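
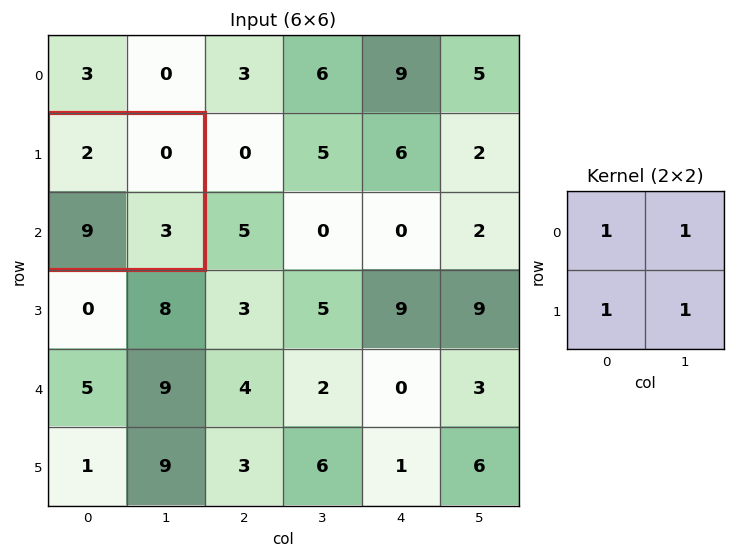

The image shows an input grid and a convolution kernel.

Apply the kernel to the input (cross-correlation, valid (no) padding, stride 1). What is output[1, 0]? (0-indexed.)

14

The receptive field on the input at this output position is [2 0 / 9 3]. Elementwise product with the kernel and sum: 2·1 + 0·1 + 9·1 + 3·1.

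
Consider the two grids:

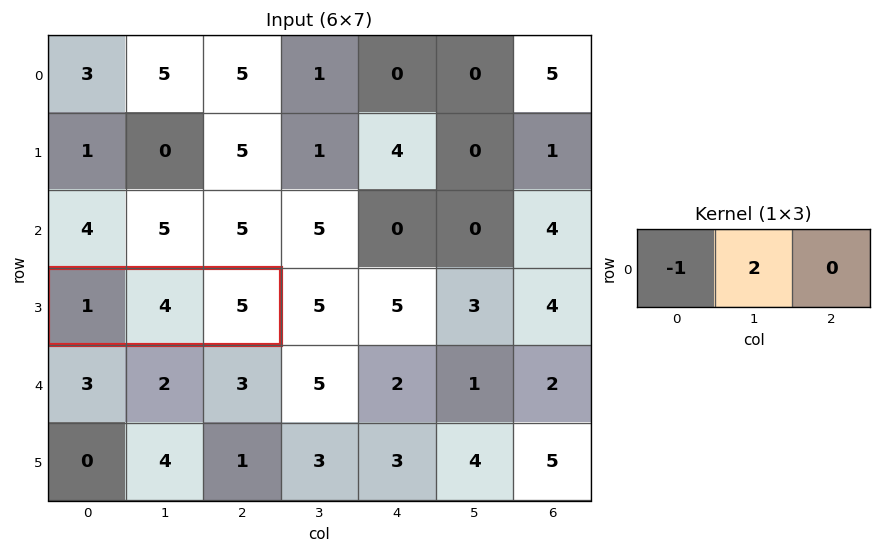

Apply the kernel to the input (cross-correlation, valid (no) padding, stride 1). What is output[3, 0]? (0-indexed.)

7

The receptive field on the input at this output position is [1 4 5]. Elementwise product with the kernel and sum: 1·-1 + 4·2.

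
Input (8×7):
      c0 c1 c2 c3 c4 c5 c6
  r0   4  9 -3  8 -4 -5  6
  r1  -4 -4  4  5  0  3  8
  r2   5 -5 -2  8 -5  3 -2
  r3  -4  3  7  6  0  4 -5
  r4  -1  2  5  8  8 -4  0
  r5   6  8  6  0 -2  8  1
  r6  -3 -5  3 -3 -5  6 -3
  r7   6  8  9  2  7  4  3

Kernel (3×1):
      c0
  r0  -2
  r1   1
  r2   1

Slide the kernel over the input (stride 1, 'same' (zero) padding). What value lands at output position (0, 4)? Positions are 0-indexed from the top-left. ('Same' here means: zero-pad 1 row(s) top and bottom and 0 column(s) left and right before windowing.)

-4

The receptive field on the zero-padded input at this output position is [0 / -4 / 0]. Elementwise product with the kernel and sum: 0·-2 + -4·1 + 0·1.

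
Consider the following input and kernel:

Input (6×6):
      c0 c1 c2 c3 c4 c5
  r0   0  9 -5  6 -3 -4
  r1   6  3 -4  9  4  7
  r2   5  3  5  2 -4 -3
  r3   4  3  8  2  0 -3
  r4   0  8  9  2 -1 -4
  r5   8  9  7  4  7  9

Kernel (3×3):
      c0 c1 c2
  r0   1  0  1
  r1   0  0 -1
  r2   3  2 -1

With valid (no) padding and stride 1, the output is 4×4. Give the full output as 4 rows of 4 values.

15 23 11 -4
7 33 32 28
9 43 33 10
38 40 31 20

Output[0,0]: The receptive field on the input at this output position is [0 9 -5 / 6 3 -4 / 5 3 5]. Elementwise product with the kernel and sum: 0·1 + -5·1 + -4·-1 + 5·3 + 3·2 + 5·-1.
Output[0,1]: The receptive field on the input at this output position is [9 -5 6 / 3 -4 9 / 3 5 2]. Elementwise product with the kernel and sum: 9·1 + 6·1 + 9·-1 + 3·3 + 5·2 + 2·-1.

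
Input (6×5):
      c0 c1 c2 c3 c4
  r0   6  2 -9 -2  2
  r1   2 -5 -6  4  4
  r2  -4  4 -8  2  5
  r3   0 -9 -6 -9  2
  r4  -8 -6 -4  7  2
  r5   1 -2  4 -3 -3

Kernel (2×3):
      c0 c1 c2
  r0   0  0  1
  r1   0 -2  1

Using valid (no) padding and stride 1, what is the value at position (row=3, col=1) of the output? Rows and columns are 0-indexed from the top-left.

6

The receptive field on the input at this output position is [-9 -6 -9 / -6 -4 7]. Elementwise product with the kernel and sum: -9·1 + -4·-2 + 7·1.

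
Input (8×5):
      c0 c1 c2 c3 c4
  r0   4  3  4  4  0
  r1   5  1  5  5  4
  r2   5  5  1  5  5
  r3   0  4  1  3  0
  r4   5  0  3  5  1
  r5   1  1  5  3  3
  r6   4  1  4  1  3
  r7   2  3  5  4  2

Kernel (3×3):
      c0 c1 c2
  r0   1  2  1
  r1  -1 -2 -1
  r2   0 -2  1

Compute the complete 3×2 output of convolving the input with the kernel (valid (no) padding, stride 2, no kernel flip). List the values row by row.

Output[0,0]: The receptive field on the input at this output position is [4 3 4 / 5 1 5 / 5 5 1]. Elementwise product with the kernel and sum: 4·1 + 3·2 + 4·1 + 5·-1 + 1·-2 + 5·-1 + 5·-2 + 1·1.
Output[0,1]: The receptive field on the input at this output position is [4 4 0 / 5 5 4 / 1 5 5]. Elementwise product with the kernel and sum: 4·1 + 4·2 + 0·1 + 5·-1 + 5·-2 + 4·-1 + 5·-2 + 5·1.

-7 -12
10 0
2 1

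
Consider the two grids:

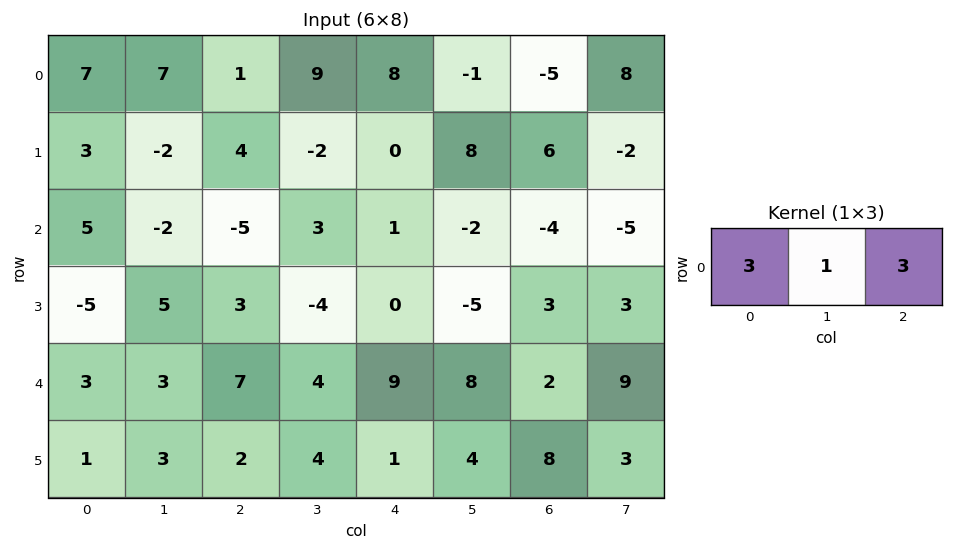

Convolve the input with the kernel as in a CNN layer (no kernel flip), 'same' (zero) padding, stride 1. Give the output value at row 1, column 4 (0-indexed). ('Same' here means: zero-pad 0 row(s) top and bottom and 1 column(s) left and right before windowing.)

The receptive field on the zero-padded input at this output position is [-2 0 8]. Elementwise product with the kernel and sum: -2·3 + 0·1 + 8·3.

18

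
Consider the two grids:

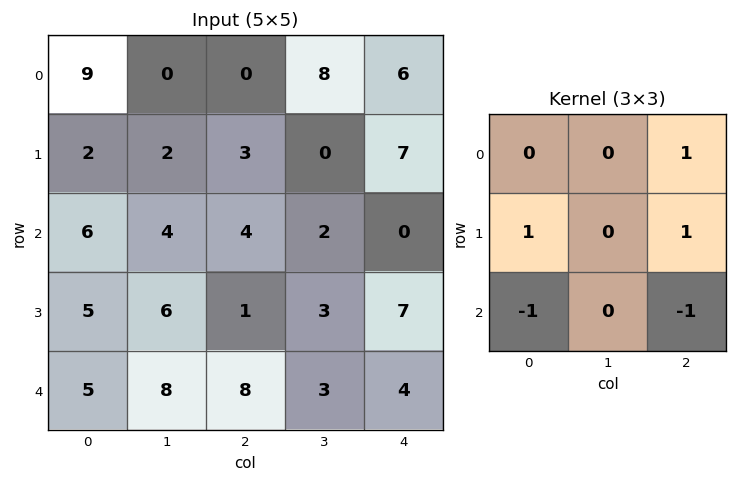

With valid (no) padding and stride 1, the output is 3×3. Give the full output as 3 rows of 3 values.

Output[0,0]: The receptive field on the input at this output position is [9 0 0 / 2 2 3 / 6 4 4]. Elementwise product with the kernel and sum: 0·1 + 2·1 + 3·1 + 6·-1 + 4·-1.
Output[0,1]: The receptive field on the input at this output position is [0 0 8 / 2 3 0 / 4 4 2]. Elementwise product with the kernel and sum: 8·1 + 2·1 + 0·1 + 4·-1 + 2·-1.

-5 4 12
7 -3 3
-3 0 -4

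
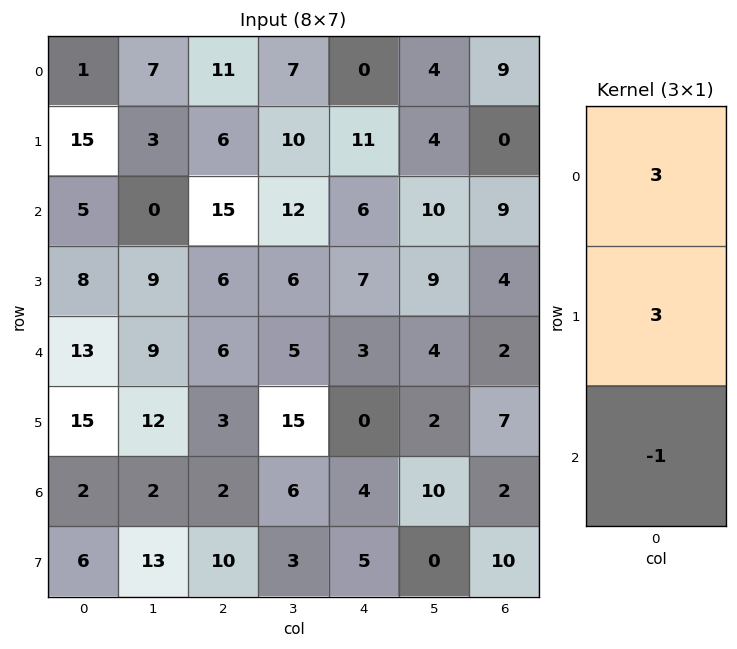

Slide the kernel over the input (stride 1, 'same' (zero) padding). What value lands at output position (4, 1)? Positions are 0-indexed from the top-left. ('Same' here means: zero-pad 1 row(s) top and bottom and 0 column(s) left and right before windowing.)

42

The receptive field on the zero-padded input at this output position is [9 / 9 / 12]. Elementwise product with the kernel and sum: 9·3 + 9·3 + 12·-1.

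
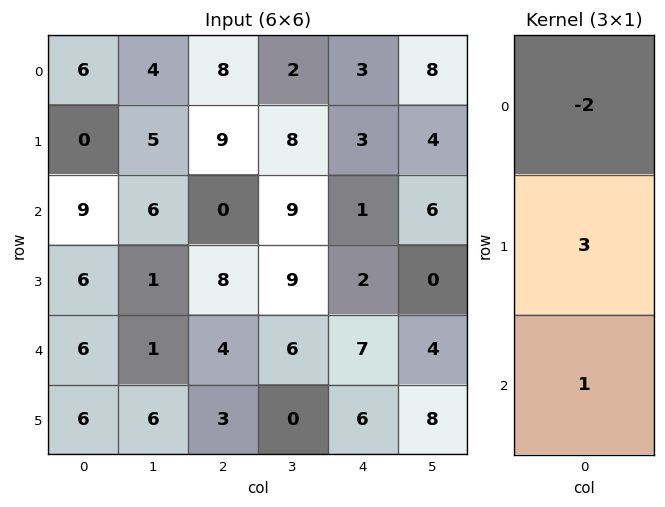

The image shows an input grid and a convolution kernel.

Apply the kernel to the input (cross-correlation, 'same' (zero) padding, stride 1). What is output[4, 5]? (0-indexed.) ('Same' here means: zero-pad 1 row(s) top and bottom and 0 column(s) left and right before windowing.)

The receptive field on the zero-padded input at this output position is [0 / 4 / 8]. Elementwise product with the kernel and sum: 0·-2 + 4·3 + 8·1.

20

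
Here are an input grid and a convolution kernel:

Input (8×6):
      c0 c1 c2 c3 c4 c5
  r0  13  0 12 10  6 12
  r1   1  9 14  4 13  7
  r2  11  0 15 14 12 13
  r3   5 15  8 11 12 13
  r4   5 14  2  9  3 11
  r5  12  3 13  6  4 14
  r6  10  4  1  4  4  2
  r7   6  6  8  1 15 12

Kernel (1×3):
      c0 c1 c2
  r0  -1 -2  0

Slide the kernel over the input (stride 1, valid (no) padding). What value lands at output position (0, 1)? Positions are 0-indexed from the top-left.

-24

The receptive field on the input at this output position is [0 12 10]. Elementwise product with the kernel and sum: 0·-1 + 12·-2.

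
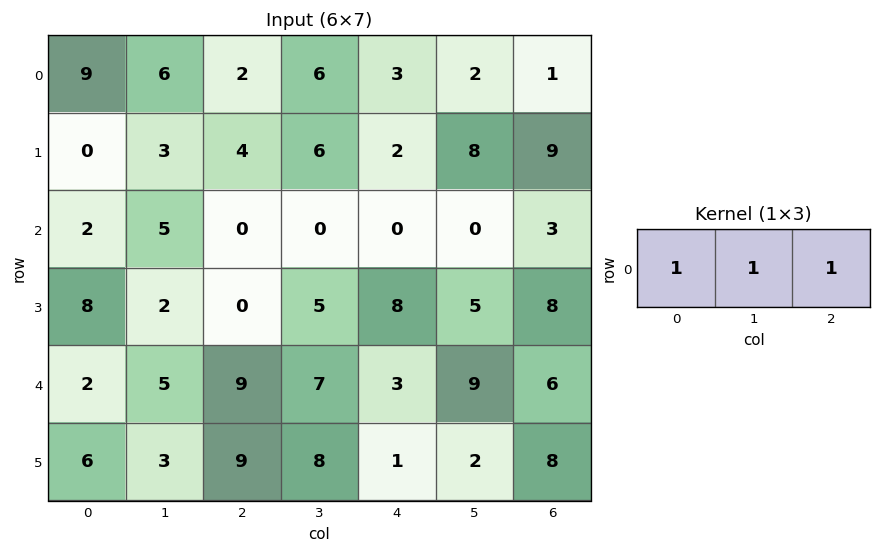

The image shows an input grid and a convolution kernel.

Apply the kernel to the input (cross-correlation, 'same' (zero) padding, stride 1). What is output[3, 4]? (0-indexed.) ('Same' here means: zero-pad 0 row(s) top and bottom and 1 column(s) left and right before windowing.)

18

The receptive field on the zero-padded input at this output position is [5 8 5]. Elementwise product with the kernel and sum: 5·1 + 8·1 + 5·1.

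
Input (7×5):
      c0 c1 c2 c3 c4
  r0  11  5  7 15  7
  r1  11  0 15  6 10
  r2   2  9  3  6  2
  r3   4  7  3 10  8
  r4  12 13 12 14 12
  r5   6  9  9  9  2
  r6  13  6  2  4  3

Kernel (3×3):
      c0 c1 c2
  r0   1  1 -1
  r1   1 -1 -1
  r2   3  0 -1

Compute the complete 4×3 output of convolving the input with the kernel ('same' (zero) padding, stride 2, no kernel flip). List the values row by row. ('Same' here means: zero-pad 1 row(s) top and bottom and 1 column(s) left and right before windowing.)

Output[0,0]: The receptive field on the zero-padded input at this output position is [0 0 0 / 0 11 5 / 0 11 0]. Elementwise product with the kernel and sum: 0·1 + 0·1 + 0·-1 + 0·1 + 11·-1 + 5·-1 + 0·3 + 0·-1.
Output[0,1]: The receptive field on the zero-padded input at this output position is [0 0 0 / 5 7 15 / 0 15 6]. Elementwise product with the kernel and sum: 0·1 + 0·1 + 0·-1 + 5·1 + 7·-1 + 15·-1 + 0·3 + 6·-1.

-16 -23 26
-7 20 50
-37 5 47
-22 9 12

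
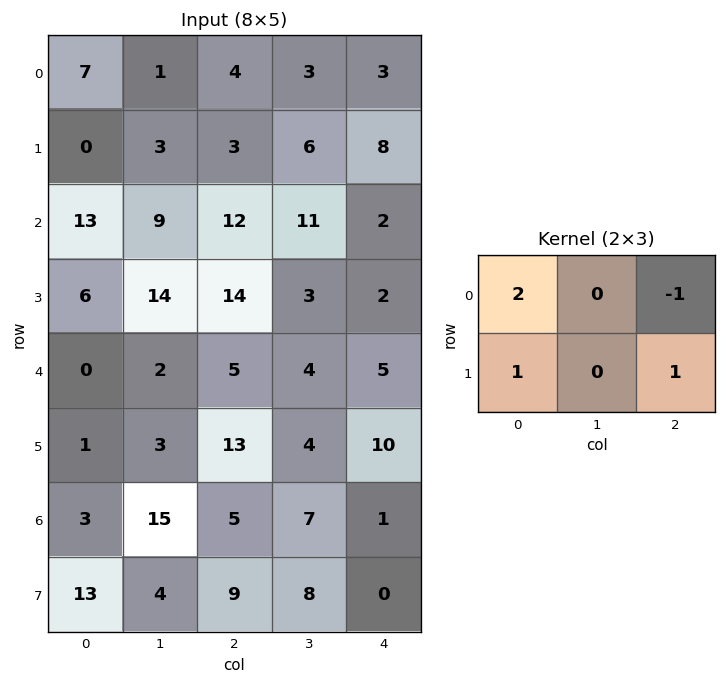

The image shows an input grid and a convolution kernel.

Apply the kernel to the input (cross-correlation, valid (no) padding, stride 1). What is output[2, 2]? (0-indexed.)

38

The receptive field on the input at this output position is [12 11 2 / 14 3 2]. Elementwise product with the kernel and sum: 12·2 + 2·-1 + 14·1 + 2·1.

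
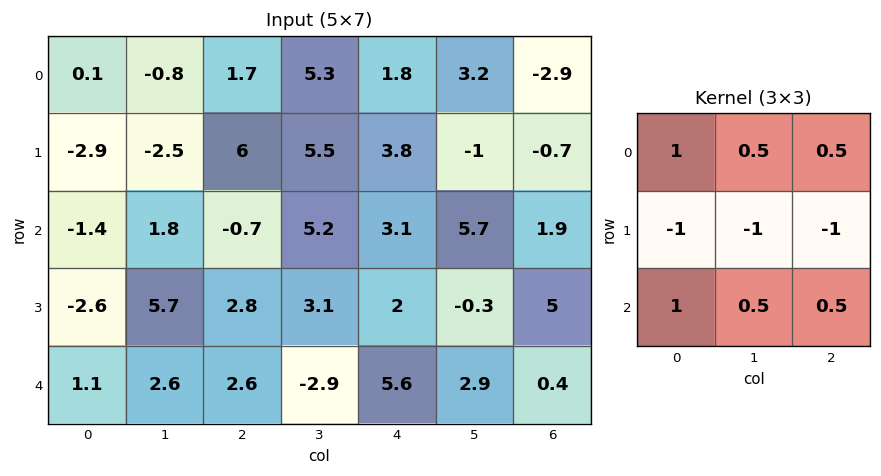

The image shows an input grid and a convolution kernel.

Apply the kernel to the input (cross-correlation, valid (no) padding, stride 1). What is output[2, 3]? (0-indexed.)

6.15

The receptive field on the input at this output position is [5.2 3.1 5.7 / 3.1 2 -0.3 / -2.9 5.6 2.9]. Elementwise product with the kernel and sum: 5.2·1 + 3.1·0.5 + 5.7·0.5 + 3.1·-1 + 2·-1 + -0.3·-1 + -2.9·1 + 5.6·0.5 + 2.9·0.5.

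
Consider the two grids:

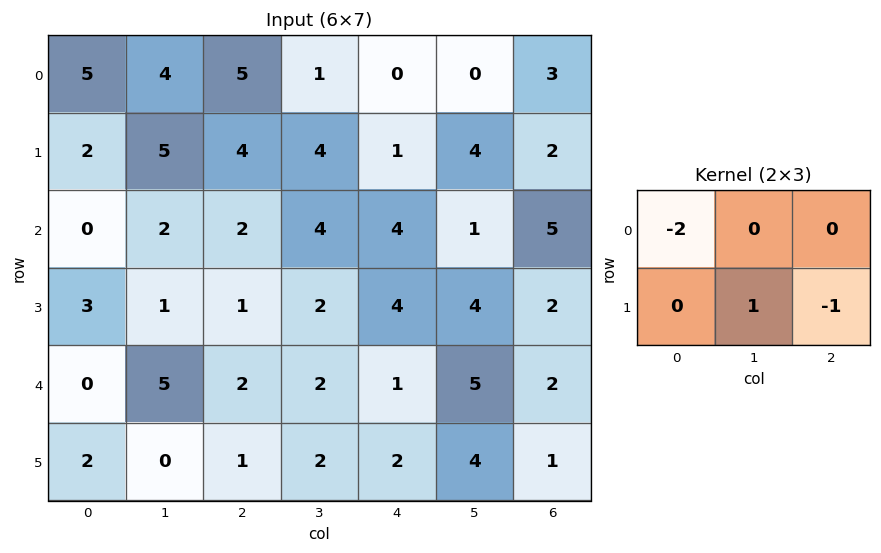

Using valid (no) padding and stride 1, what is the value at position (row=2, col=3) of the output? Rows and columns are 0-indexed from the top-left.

The receptive field on the input at this output position is [4 4 1 / 2 4 4]. Elementwise product with the kernel and sum: 4·-2 + 4·1 + 4·-1.

-8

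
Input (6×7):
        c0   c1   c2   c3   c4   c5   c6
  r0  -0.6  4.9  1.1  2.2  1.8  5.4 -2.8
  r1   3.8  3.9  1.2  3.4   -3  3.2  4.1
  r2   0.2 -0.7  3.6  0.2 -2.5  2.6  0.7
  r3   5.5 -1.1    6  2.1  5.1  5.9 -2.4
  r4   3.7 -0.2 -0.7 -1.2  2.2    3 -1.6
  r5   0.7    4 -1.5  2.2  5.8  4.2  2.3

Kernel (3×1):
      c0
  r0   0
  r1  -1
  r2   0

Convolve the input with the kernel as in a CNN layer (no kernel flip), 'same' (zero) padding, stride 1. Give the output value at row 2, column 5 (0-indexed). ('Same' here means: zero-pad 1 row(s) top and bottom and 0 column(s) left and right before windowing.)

The receptive field on the zero-padded input at this output position is [3.2 / 2.6 / 5.9]. Elementwise product with the kernel and sum: 2.6·-1.

-2.6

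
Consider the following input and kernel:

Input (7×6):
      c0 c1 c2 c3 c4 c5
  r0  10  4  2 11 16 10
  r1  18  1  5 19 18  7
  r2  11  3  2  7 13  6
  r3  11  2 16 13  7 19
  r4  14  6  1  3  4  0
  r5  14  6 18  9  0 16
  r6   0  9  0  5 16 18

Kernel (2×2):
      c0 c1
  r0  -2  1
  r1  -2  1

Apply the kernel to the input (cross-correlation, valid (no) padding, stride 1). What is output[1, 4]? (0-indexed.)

The receptive field on the input at this output position is [18 7 / 13 6]. Elementwise product with the kernel and sum: 18·-2 + 7·1 + 13·-2 + 6·1.

-49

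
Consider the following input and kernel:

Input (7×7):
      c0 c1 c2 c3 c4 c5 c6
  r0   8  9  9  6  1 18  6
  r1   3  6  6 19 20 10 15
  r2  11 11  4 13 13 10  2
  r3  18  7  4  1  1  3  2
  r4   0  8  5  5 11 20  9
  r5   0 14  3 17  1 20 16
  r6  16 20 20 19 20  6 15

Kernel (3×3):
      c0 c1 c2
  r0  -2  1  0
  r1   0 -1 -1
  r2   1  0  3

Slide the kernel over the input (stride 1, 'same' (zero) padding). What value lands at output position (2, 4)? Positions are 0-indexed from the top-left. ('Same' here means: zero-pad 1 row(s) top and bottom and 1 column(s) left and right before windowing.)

-31

The receptive field on the zero-padded input at this output position is [19 20 10 / 13 13 10 / 1 1 3]. Elementwise product with the kernel and sum: 19·-2 + 20·1 + 13·-1 + 10·-1 + 1·1 + 3·3.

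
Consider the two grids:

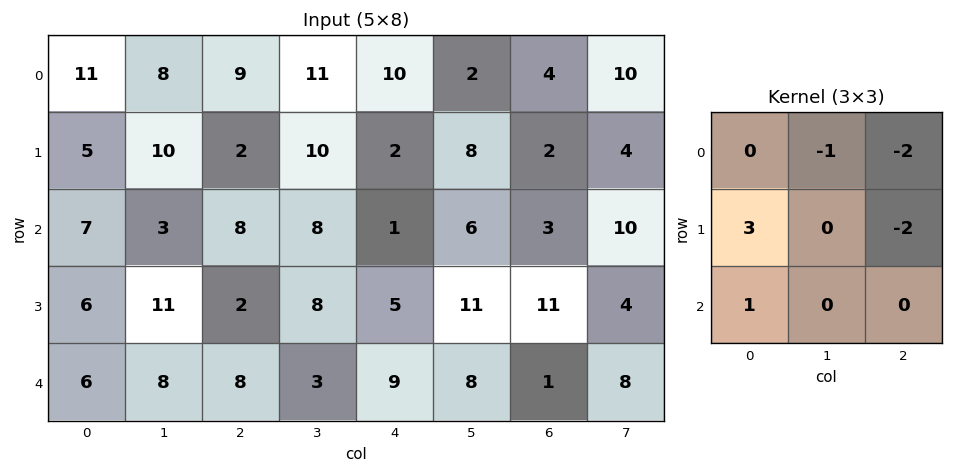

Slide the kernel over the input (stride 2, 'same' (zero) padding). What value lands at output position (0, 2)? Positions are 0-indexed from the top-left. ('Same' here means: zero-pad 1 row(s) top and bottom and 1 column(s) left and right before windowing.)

The receptive field on the zero-padded input at this output position is [0 0 0 / 11 10 2 / 10 2 8]. Elementwise product with the kernel and sum: 0·-1 + 0·-2 + 11·3 + 2·-2 + 10·1.

39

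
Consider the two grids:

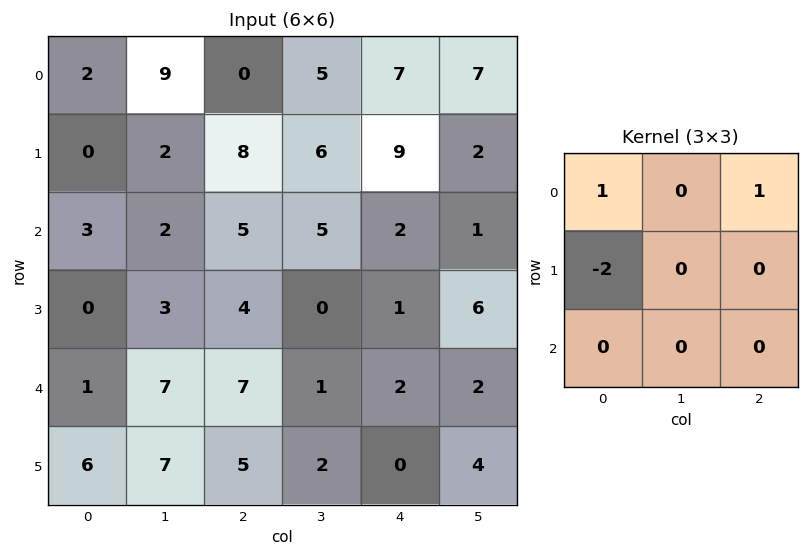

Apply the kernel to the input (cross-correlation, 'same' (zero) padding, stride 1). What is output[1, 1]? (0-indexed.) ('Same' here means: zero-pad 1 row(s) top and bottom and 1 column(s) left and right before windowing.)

The receptive field on the zero-padded input at this output position is [2 9 0 / 0 2 8 / 3 2 5]. Elementwise product with the kernel and sum: 2·1 + 0·1 + 0·-2.

2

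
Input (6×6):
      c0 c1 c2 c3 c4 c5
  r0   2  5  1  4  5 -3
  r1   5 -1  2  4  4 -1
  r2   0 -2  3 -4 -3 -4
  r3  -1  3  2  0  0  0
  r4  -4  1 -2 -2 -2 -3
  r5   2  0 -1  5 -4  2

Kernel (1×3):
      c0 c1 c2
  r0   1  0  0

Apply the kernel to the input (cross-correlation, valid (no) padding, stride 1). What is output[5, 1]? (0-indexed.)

0

The receptive field on the input at this output position is [0 -1 5]. Elementwise product with the kernel and sum: 0·1.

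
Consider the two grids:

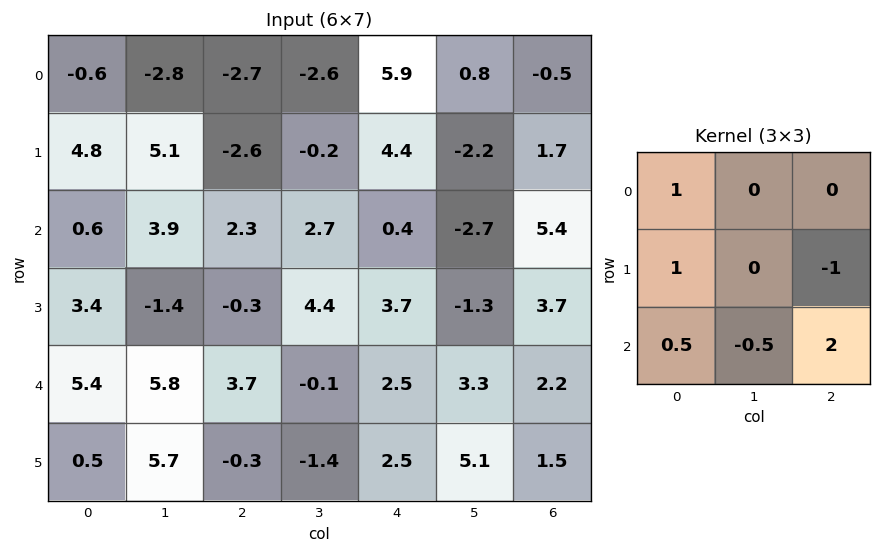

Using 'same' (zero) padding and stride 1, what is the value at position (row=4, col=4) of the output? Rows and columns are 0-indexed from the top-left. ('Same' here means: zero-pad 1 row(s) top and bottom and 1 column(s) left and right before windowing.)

9.25

The receptive field on the zero-padded input at this output position is [4.4 3.7 -1.3 / -0.1 2.5 3.3 / -1.4 2.5 5.1]. Elementwise product with the kernel and sum: 4.4·1 + -0.1·1 + 3.3·-1 + -1.4·0.5 + 2.5·-0.5 + 5.1·2.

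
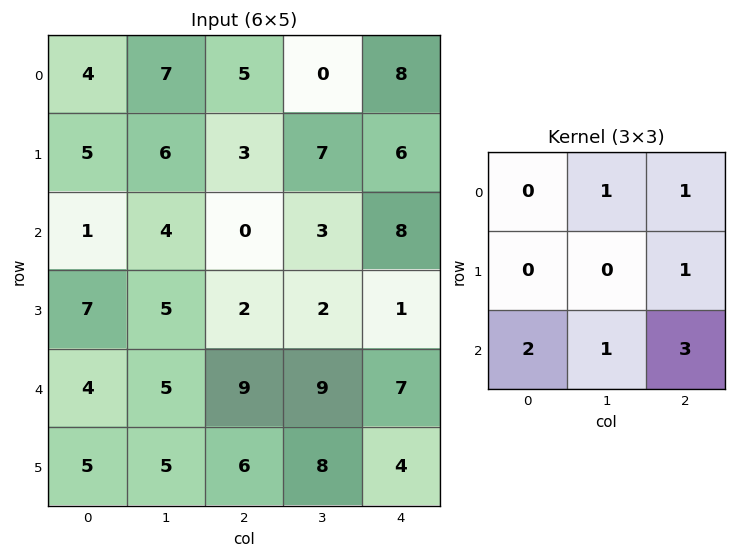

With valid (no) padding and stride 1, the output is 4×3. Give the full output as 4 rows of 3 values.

Output[0,0]: The receptive field on the input at this output position is [4 7 5 / 5 6 3 / 1 4 0]. Elementwise product with the kernel and sum: 7·1 + 5·1 + 3·1 + 1·2 + 4·1 + 0·3.

21 29 41
34 31 30
46 51 60
49 53 42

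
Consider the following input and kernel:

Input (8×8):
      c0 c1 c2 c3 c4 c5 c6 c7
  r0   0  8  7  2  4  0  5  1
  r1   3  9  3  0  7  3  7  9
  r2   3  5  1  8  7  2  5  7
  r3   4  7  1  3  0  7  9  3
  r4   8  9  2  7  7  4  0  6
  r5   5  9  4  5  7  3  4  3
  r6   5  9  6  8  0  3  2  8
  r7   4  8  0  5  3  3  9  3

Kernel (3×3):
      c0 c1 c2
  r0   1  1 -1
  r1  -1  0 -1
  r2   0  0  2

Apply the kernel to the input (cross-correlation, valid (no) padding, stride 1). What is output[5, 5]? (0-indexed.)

-1

The receptive field on the input at this output position is [3 4 3 / 3 2 8 / 3 9 3]. Elementwise product with the kernel and sum: 3·1 + 4·1 + 3·-1 + 3·-1 + 8·-1 + 3·2.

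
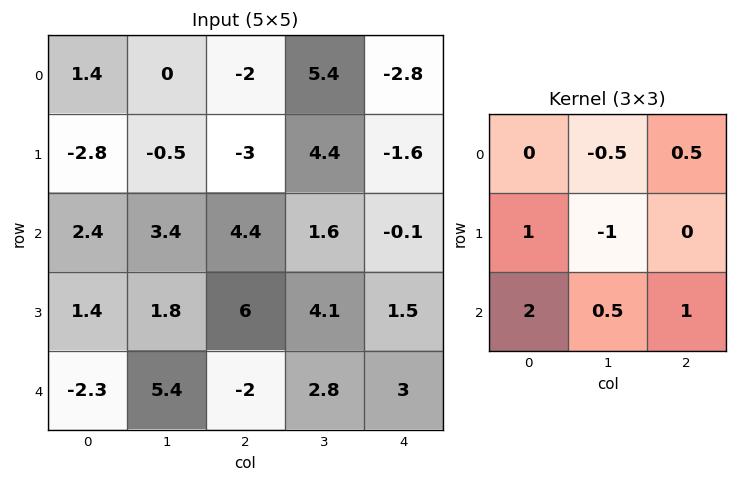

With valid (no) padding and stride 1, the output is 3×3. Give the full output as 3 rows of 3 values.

Output[0,0]: The receptive field on the input at this output position is [1.4 0 -2 / -2.8 -0.5 -3 / 2.4 3.4 4.4]. Elementwise product with the kernel and sum: 0·-0.5 + -2·0.5 + -2.8·1 + -0.5·-1 + 2.4·2 + 3.4·0.5 + 4.4·1.

7.6 16.8 -2
7.45 13.4 15.35
-3.8 7 1.45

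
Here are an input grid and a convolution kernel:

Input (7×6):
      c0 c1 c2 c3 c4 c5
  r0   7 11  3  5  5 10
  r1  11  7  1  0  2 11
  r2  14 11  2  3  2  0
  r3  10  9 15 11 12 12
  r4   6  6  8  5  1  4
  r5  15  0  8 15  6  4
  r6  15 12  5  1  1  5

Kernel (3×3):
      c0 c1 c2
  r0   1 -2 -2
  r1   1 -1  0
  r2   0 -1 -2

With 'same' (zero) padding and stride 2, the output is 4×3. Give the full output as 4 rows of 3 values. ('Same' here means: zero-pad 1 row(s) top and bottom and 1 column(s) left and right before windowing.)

-32 7 -24
-78 -23 -61
-59 -83 -47
-45 -39 -5

Output[0,0]: The receptive field on the zero-padded input at this output position is [0 0 0 / 0 7 11 / 0 11 7]. Elementwise product with the kernel and sum: 0·1 + 0·-2 + 0·-2 + 0·1 + 7·-1 + 11·-1 + 7·-2.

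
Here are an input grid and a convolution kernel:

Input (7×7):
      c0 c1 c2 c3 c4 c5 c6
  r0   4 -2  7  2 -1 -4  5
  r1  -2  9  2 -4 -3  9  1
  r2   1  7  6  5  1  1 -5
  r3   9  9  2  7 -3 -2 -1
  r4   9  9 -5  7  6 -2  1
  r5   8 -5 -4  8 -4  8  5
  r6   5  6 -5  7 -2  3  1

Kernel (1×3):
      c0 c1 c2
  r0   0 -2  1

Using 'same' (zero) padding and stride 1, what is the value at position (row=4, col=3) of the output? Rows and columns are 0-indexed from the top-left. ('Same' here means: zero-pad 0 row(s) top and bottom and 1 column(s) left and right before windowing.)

The receptive field on the zero-padded input at this output position is [-5 7 6]. Elementwise product with the kernel and sum: 7·-2 + 6·1.

-8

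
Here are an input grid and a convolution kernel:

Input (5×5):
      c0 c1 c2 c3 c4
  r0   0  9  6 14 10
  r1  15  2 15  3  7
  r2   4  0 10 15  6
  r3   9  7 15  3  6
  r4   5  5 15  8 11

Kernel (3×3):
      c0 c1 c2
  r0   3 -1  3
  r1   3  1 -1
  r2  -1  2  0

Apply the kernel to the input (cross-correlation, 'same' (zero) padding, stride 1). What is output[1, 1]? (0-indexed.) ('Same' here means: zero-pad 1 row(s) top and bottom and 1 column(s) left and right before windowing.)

The receptive field on the zero-padded input at this output position is [0 9 6 / 15 2 15 / 4 0 10]. Elementwise product with the kernel and sum: 0·3 + 9·-1 + 6·3 + 15·3 + 2·1 + 15·-1 + 4·-1 + 0·2.

37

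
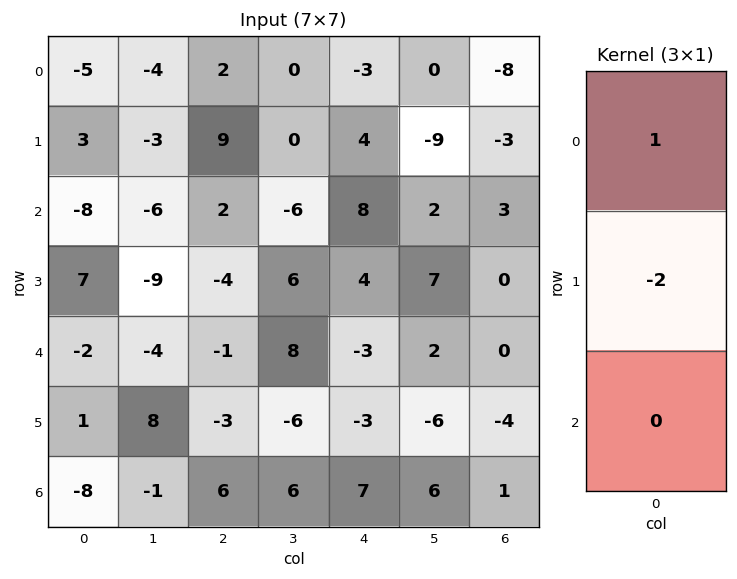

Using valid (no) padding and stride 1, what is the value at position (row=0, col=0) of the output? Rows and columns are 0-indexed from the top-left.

-11

The receptive field on the input at this output position is [-5 / 3 / -8]. Elementwise product with the kernel and sum: -5·1 + 3·-2.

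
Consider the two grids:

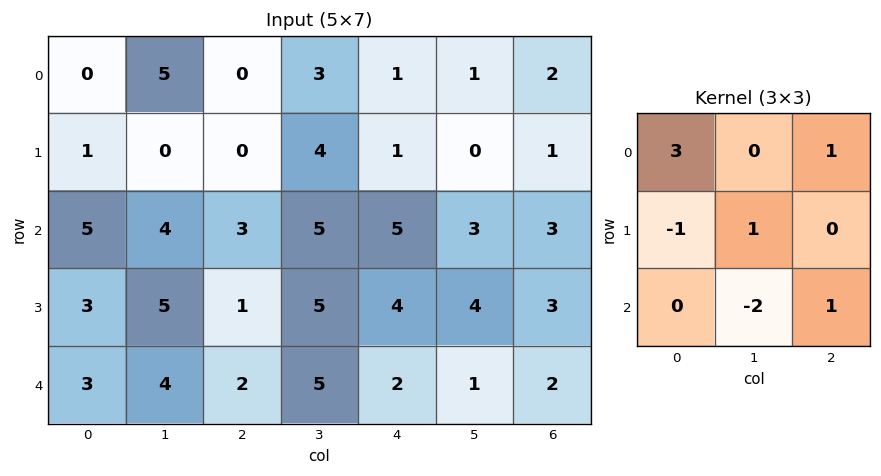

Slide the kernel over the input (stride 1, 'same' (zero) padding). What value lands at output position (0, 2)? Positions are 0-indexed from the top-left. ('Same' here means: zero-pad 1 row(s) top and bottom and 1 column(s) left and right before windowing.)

-1

The receptive field on the zero-padded input at this output position is [0 0 0 / 5 0 3 / 0 0 4]. Elementwise product with the kernel and sum: 0·3 + 0·1 + 5·-1 + 0·1 + 0·-2 + 4·1.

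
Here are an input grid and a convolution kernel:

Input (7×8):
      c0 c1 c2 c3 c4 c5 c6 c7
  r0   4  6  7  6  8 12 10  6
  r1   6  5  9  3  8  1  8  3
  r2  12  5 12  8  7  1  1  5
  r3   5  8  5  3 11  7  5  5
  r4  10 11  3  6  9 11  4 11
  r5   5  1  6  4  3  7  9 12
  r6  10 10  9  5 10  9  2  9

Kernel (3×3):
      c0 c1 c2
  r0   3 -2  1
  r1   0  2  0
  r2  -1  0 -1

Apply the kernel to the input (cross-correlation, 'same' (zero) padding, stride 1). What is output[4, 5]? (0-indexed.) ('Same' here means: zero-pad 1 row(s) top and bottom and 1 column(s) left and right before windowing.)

The receptive field on the zero-padded input at this output position is [11 7 5 / 9 11 4 / 3 7 9]. Elementwise product with the kernel and sum: 11·3 + 7·-2 + 5·1 + 11·2 + 3·-1 + 9·-1.

34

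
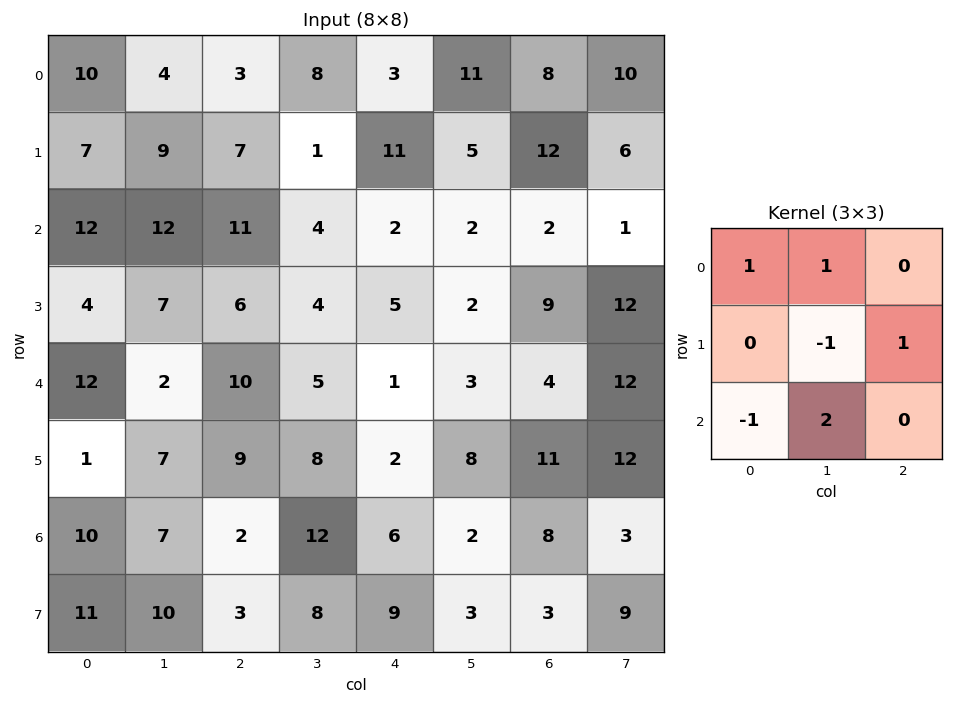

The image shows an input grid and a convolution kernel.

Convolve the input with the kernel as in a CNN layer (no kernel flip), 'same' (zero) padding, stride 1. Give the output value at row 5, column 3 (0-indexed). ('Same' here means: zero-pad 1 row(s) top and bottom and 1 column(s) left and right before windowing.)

31

The receptive field on the zero-padded input at this output position is [10 5 1 / 9 8 2 / 2 12 6]. Elementwise product with the kernel and sum: 10·1 + 5·1 + 8·-1 + 2·1 + 2·-1 + 12·2.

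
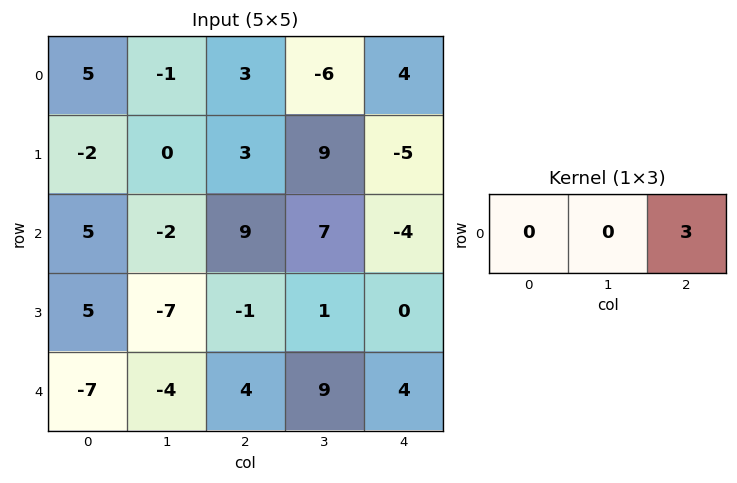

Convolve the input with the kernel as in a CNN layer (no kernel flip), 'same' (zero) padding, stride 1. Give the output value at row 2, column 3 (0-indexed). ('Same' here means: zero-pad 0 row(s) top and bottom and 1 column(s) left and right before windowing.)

-12

The receptive field on the zero-padded input at this output position is [9 7 -4]. Elementwise product with the kernel and sum: -4·3.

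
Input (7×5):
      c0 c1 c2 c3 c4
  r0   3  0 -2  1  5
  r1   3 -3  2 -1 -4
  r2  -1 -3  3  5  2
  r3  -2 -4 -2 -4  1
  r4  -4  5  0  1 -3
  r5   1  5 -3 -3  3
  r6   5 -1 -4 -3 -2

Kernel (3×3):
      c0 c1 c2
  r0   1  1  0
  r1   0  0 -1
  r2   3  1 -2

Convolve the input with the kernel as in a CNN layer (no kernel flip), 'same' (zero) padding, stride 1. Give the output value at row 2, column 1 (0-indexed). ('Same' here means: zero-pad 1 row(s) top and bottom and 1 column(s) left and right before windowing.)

-9

The receptive field on the zero-padded input at this output position is [3 -3 2 / -1 -3 3 / -2 -4 -2]. Elementwise product with the kernel and sum: 3·1 + -3·1 + 3·-1 + -2·3 + -4·1 + -2·-2.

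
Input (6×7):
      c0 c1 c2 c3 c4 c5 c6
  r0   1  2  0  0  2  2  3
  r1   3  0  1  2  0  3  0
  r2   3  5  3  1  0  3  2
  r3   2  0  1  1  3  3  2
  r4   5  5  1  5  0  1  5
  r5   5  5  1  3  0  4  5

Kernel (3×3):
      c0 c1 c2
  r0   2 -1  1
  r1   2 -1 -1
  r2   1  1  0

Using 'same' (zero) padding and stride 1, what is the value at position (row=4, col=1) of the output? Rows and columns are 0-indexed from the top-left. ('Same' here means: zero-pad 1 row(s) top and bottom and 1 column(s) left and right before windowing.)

19

The receptive field on the zero-padded input at this output position is [2 0 1 / 5 5 1 / 5 5 1]. Elementwise product with the kernel and sum: 2·2 + 0·-1 + 1·1 + 5·2 + 5·-1 + 1·-1 + 5·1 + 5·1.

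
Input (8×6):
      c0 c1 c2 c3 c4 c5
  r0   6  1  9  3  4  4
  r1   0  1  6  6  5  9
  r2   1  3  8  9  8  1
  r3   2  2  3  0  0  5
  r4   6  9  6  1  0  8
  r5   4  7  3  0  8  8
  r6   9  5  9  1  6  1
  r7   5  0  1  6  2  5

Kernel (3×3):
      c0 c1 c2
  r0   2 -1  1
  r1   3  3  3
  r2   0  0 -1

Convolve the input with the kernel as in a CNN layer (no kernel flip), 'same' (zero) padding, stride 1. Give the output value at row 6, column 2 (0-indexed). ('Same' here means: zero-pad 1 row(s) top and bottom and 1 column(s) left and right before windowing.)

The receptive field on the zero-padded input at this output position is [7 3 0 / 5 9 1 / 0 1 6]. Elementwise product with the kernel and sum: 7·2 + 3·-1 + 0·1 + 5·3 + 9·3 + 1·3 + 6·-1.

50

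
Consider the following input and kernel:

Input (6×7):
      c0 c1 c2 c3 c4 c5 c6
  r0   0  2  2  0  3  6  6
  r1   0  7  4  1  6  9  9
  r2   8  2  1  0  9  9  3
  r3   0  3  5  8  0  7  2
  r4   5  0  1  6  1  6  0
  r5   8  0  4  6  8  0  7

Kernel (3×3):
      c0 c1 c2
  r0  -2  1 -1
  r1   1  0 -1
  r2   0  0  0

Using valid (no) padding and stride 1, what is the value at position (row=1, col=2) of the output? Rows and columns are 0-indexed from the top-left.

-21

The receptive field on the input at this output position is [4 1 6 / 1 0 9 / 5 8 0]. Elementwise product with the kernel and sum: 4·-2 + 1·1 + 6·-1 + 1·1 + 9·-1.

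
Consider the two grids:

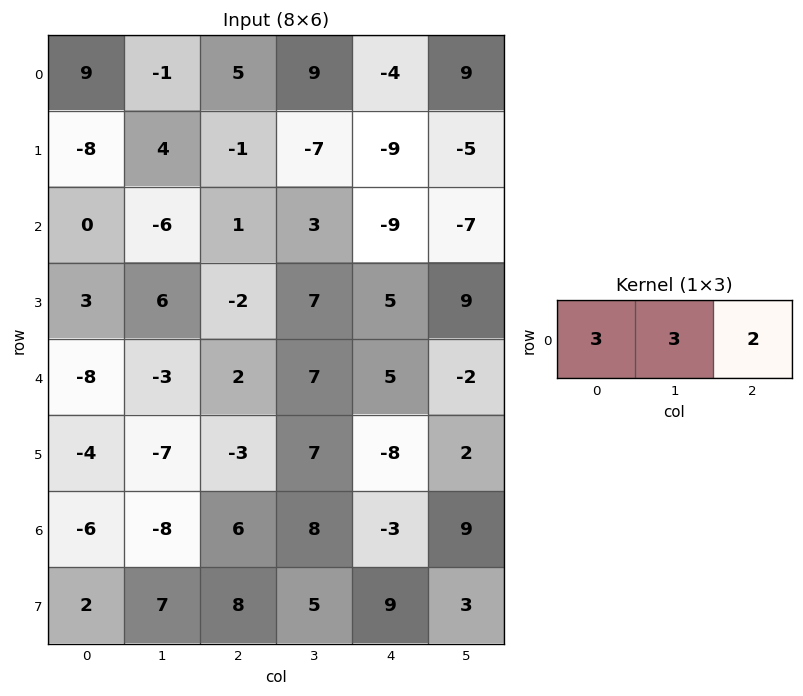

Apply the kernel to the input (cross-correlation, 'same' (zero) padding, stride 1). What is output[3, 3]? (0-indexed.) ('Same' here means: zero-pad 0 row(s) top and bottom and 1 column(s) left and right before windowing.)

25

The receptive field on the zero-padded input at this output position is [-2 7 5]. Elementwise product with the kernel and sum: -2·3 + 7·3 + 5·2.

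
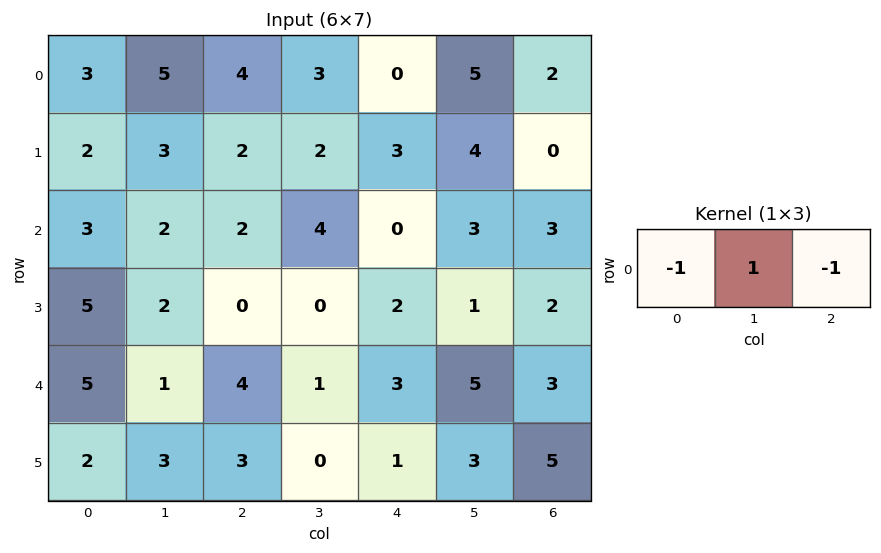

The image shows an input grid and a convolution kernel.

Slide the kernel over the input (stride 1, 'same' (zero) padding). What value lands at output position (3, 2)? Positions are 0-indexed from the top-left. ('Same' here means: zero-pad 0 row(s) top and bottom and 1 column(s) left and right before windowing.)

-2

The receptive field on the zero-padded input at this output position is [2 0 0]. Elementwise product with the kernel and sum: 2·-1 + 0·1 + 0·-1.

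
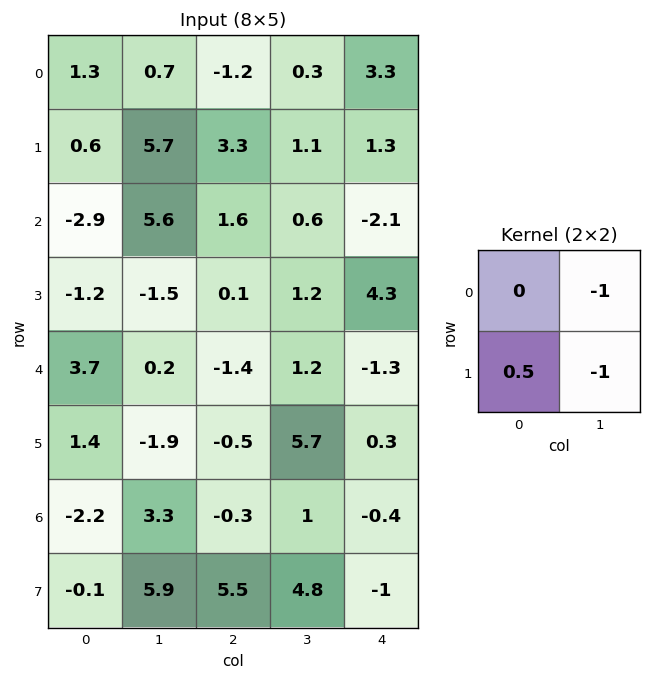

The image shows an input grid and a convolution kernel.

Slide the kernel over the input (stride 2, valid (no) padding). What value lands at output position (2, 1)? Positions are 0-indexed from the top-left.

The receptive field on the input at this output position is [-1.4 1.2 / -0.5 5.7]. Elementwise product with the kernel and sum: 1.2·-1 + -0.5·0.5 + 5.7·-1.

-7.15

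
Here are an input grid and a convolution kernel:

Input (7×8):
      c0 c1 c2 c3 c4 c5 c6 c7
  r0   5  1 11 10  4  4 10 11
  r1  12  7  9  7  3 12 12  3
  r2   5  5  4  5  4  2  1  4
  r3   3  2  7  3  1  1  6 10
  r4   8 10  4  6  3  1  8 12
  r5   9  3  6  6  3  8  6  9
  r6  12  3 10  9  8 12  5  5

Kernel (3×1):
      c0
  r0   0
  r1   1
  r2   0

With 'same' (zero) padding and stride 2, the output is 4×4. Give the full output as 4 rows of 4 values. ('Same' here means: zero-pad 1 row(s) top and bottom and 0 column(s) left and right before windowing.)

Output[0,0]: The receptive field on the zero-padded input at this output position is [0 / 5 / 12]. Elementwise product with the kernel and sum: 5·1.
Output[0,1]: The receptive field on the zero-padded input at this output position is [0 / 11 / 9]. Elementwise product with the kernel and sum: 11·1.

5 11 4 10
5 4 4 1
8 4 3 8
12 10 8 5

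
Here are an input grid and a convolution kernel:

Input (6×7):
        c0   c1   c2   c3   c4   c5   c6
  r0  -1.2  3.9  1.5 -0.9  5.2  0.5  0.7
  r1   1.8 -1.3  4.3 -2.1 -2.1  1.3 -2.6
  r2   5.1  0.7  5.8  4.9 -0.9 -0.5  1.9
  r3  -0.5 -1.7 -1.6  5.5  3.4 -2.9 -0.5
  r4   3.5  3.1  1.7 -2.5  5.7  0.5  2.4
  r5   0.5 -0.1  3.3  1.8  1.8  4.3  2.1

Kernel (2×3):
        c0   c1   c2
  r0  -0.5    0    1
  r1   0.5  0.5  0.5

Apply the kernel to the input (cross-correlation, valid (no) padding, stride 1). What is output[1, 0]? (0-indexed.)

The receptive field on the input at this output position is [1.8 -1.3 4.3 / 5.1 0.7 5.8]. Elementwise product with the kernel and sum: 1.8·-0.5 + 4.3·1 + 5.1·0.5 + 0.7·0.5 + 5.8·0.5.

9.2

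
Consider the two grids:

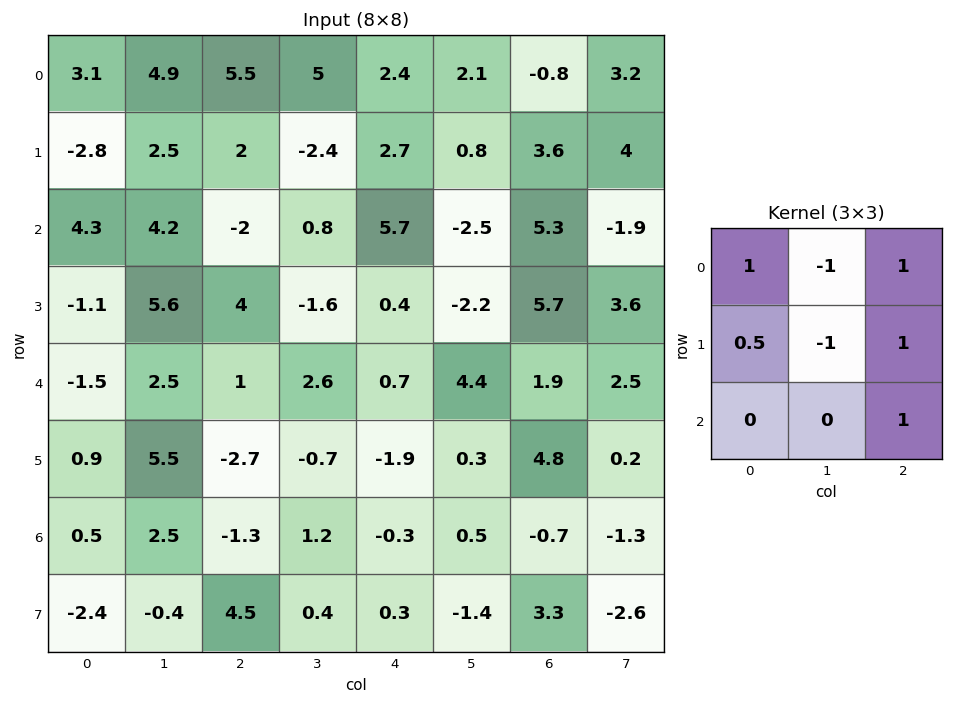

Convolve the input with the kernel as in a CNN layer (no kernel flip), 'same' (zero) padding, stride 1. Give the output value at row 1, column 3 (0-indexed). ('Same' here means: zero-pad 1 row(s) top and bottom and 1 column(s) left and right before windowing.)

14.7

The receptive field on the zero-padded input at this output position is [5.5 5 2.4 / 2 -2.4 2.7 / -2 0.8 5.7]. Elementwise product with the kernel and sum: 5.5·1 + 5·-1 + 2.4·1 + 2·0.5 + -2.4·-1 + 2.7·1 + 5.7·1.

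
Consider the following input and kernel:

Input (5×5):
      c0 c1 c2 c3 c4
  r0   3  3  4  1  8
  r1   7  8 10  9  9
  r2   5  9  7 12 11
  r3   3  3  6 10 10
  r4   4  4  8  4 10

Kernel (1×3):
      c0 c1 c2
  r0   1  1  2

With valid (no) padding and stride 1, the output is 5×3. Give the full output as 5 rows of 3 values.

14 9 21
35 36 37
28 40 41
18 29 36
24 20 32

Output[0,0]: The receptive field on the input at this output position is [3 3 4]. Elementwise product with the kernel and sum: 3·1 + 3·1 + 4·2.
Output[0,1]: The receptive field on the input at this output position is [3 4 1]. Elementwise product with the kernel and sum: 3·1 + 4·1 + 1·2.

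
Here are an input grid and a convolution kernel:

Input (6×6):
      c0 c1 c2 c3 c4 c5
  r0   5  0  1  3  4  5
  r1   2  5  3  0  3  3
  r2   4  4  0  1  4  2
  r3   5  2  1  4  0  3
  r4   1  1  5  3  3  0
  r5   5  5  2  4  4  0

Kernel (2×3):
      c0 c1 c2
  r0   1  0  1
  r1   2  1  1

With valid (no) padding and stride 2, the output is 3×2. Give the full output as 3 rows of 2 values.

Output[0,0]: The receptive field on the input at this output position is [5 0 1 / 2 5 3]. Elementwise product with the kernel and sum: 5·1 + 1·1 + 2·2 + 5·1 + 3·1.

18 14
17 10
23 20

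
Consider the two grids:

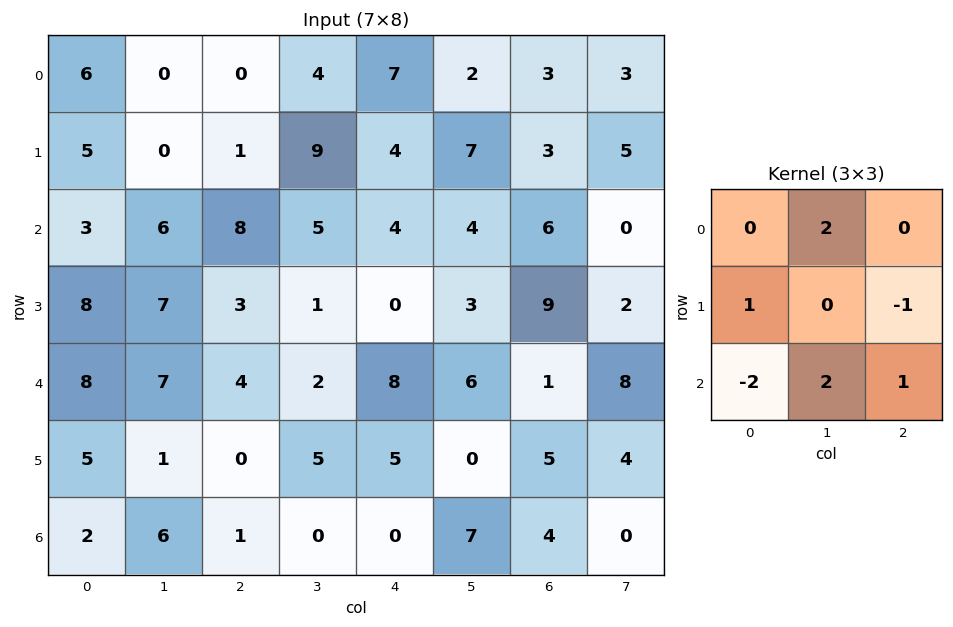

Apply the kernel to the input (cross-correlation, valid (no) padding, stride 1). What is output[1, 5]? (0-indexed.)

The receptive field on the input at this output position is [7 3 5 / 4 6 0 / 3 9 2]. Elementwise product with the kernel and sum: 3·2 + 4·1 + 0·-1 + 3·-2 + 9·2 + 2·1.

24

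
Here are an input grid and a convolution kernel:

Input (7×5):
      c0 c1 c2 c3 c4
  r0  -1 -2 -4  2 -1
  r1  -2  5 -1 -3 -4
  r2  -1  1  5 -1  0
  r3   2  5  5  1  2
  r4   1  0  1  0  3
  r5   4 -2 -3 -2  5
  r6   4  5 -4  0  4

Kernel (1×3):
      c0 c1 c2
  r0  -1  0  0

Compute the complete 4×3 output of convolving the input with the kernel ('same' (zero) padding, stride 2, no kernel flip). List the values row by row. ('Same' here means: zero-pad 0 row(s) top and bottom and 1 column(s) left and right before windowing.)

0 2 -2
0 -1 1
0 0 0
0 -5 0

Output[0,0]: The receptive field on the zero-padded input at this output position is [0 -1 -2]. Elementwise product with the kernel and sum: 0·-1.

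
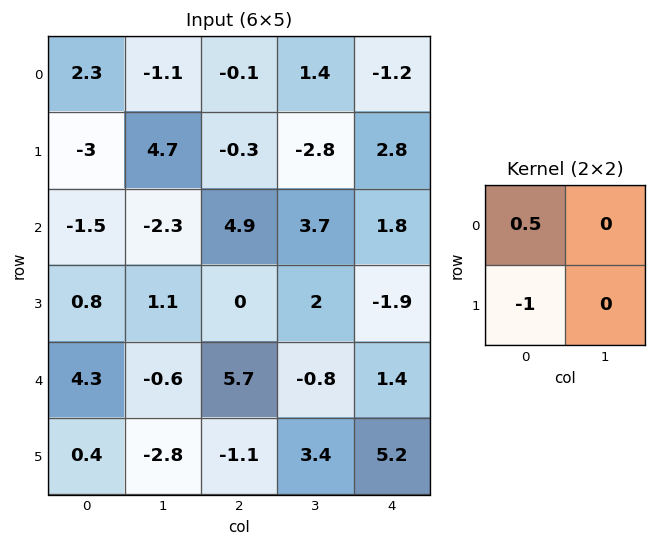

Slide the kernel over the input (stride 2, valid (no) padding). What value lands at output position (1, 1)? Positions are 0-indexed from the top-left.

The receptive field on the input at this output position is [4.9 3.7 / 0 2]. Elementwise product with the kernel and sum: 4.9·0.5 + 0·-1.

2.45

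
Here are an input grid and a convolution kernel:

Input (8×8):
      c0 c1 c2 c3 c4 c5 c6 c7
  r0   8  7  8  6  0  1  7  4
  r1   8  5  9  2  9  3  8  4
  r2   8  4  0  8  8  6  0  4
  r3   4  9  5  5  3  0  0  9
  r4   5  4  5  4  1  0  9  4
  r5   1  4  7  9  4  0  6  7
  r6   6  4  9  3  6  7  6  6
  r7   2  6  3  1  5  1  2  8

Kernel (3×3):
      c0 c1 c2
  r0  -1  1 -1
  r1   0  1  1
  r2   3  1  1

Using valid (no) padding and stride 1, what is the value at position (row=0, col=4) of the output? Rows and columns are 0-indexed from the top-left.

35

The receptive field on the input at this output position is [0 1 7 / 9 3 8 / 8 6 0]. Elementwise product with the kernel and sum: 0·-1 + 1·1 + 7·-1 + 3·1 + 8·1 + 8·3 + 6·1 + 0·1.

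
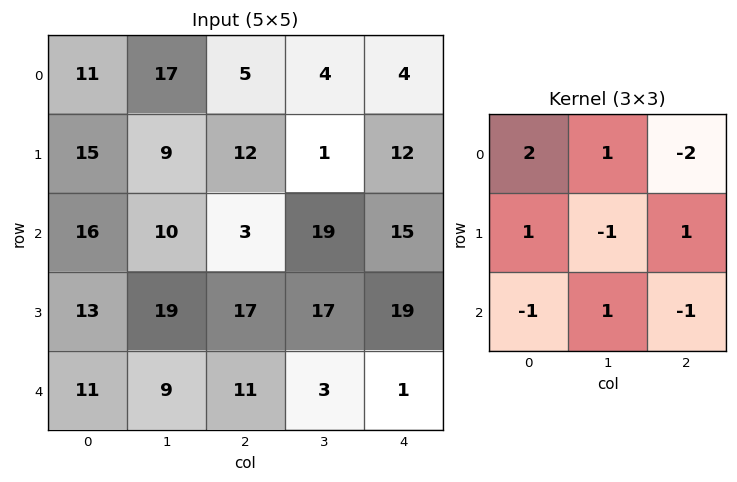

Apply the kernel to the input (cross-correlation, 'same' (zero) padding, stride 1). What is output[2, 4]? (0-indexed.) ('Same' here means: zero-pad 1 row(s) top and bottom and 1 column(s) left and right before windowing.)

20

The receptive field on the zero-padded input at this output position is [1 12 0 / 19 15 0 / 17 19 0]. Elementwise product with the kernel and sum: 1·2 + 12·1 + 0·-2 + 19·1 + 15·-1 + 0·1 + 17·-1 + 19·1 + 0·-1.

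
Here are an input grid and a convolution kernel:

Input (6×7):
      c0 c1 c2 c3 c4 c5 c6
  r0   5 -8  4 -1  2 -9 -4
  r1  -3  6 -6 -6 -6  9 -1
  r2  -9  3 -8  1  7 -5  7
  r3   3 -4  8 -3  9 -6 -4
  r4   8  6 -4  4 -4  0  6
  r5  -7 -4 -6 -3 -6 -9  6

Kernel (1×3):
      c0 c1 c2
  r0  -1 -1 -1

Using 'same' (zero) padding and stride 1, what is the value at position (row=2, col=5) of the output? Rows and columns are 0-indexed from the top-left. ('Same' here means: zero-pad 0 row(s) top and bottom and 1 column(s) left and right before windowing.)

-9

The receptive field on the zero-padded input at this output position is [7 -5 7]. Elementwise product with the kernel and sum: 7·-1 + -5·-1 + 7·-1.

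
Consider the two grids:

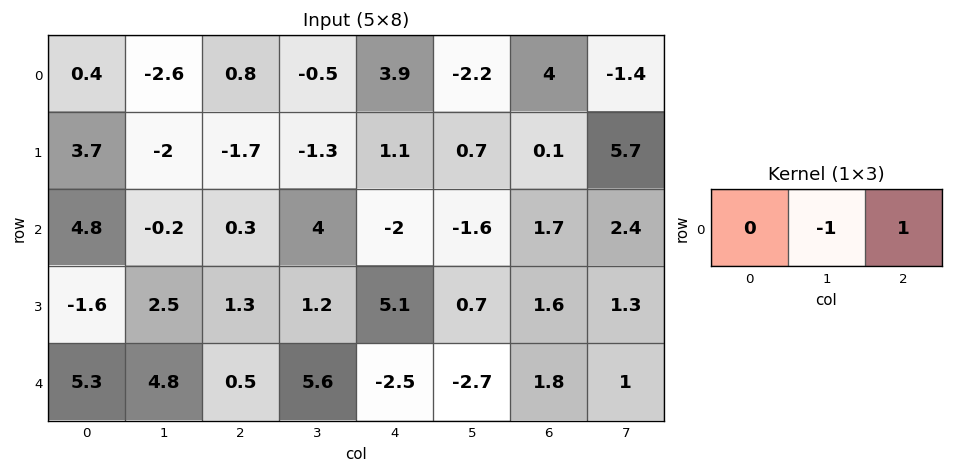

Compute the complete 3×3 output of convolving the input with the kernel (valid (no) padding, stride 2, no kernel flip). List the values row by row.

3.4 4.4 6.2
0.5 -6 3.3
-4.3 -8.1 4.5

Output[0,0]: The receptive field on the input at this output position is [0.4 -2.6 0.8]. Elementwise product with the kernel and sum: -2.6·-1 + 0.8·1.
Output[0,1]: The receptive field on the input at this output position is [0.8 -0.5 3.9]. Elementwise product with the kernel and sum: -0.5·-1 + 3.9·1.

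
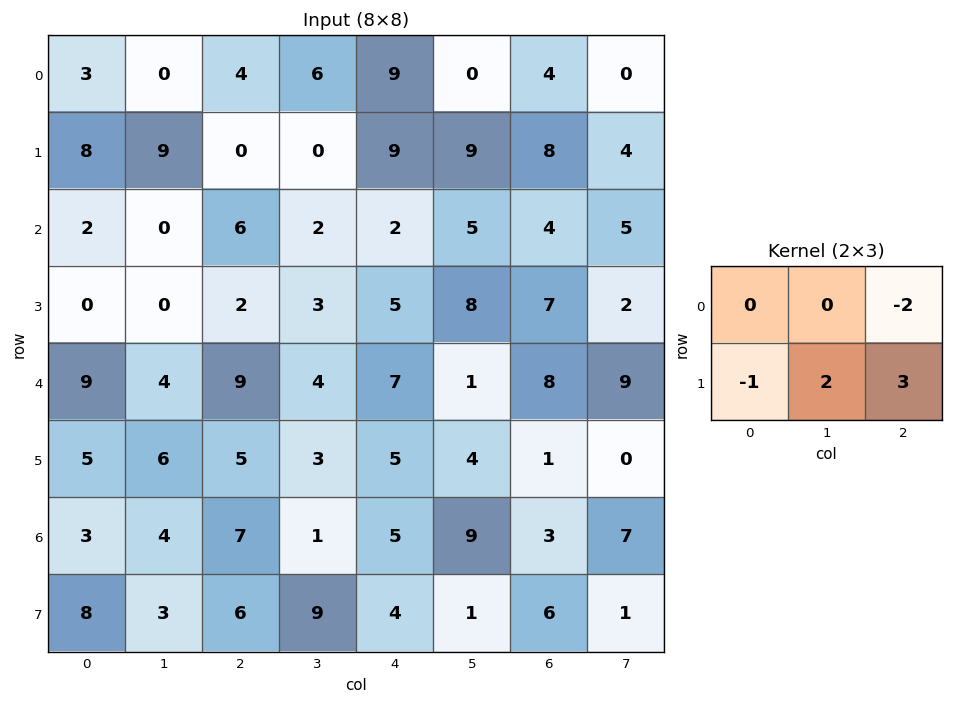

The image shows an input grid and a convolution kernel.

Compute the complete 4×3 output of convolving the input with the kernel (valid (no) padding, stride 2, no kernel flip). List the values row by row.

Output[0,0]: The receptive field on the input at this output position is [3 0 4 / 8 9 0]. Elementwise product with the kernel and sum: 4·-2 + 8·-1 + 9·2 + 0·3.

2 9 25
-6 15 24
4 2 -10
2 14 10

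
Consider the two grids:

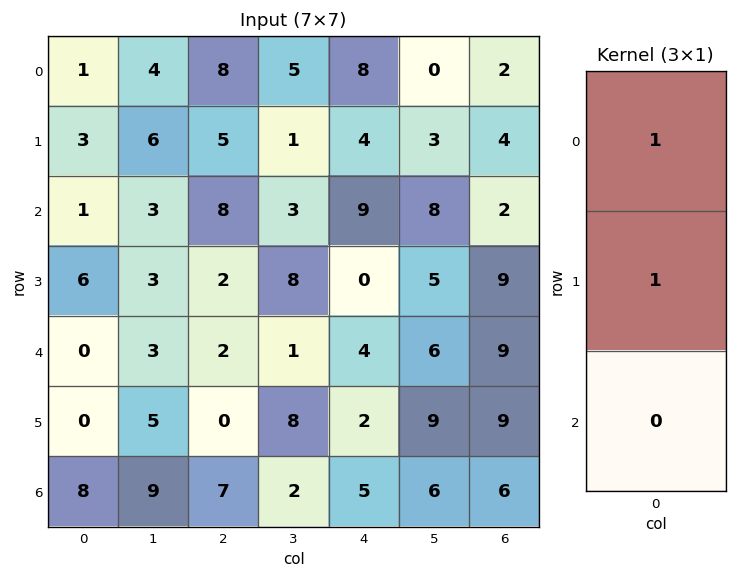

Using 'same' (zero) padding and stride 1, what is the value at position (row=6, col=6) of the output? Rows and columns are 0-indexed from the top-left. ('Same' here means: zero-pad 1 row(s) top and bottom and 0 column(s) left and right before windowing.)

15

The receptive field on the zero-padded input at this output position is [9 / 6 / 0]. Elementwise product with the kernel and sum: 9·1 + 6·1.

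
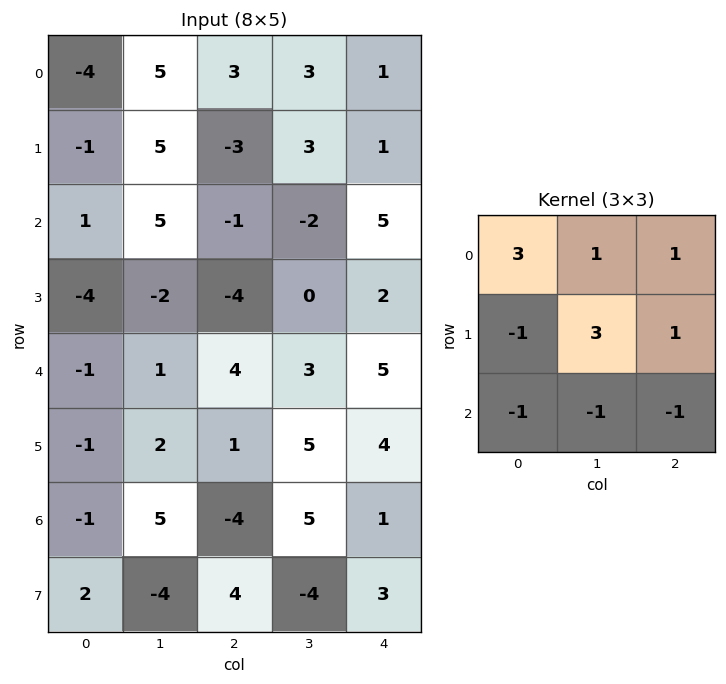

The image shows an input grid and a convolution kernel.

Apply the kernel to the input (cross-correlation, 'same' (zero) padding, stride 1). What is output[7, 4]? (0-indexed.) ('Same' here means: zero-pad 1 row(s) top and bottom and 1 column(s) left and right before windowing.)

The receptive field on the zero-padded input at this output position is [5 1 0 / -4 3 0 / 0 0 0]. Elementwise product with the kernel and sum: 5·3 + 1·1 + 0·1 + -4·-1 + 3·3 + 0·1 + 0·-1 + 0·-1 + 0·-1.

29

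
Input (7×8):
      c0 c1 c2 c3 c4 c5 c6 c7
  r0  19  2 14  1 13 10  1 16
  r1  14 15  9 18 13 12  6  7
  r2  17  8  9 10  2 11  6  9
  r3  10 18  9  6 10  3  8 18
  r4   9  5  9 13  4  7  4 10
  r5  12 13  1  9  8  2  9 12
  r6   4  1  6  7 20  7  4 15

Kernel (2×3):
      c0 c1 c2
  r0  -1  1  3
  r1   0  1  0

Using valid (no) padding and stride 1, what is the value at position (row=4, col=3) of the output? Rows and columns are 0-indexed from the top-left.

The receptive field on the input at this output position is [13 4 7 / 9 8 2]. Elementwise product with the kernel and sum: 13·-1 + 4·1 + 7·3 + 8·1.

20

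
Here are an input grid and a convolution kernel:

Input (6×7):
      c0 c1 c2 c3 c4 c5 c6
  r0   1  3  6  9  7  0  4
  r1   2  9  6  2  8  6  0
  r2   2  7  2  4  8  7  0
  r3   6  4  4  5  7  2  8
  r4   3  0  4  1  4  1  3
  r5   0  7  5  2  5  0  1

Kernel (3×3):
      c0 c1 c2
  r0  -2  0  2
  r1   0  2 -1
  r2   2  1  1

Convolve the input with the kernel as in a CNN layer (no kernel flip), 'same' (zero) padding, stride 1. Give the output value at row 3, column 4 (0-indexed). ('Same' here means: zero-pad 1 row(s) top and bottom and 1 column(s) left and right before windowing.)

25

The receptive field on the zero-padded input at this output position is [4 8 7 / 5 7 2 / 1 4 1]. Elementwise product with the kernel and sum: 4·-2 + 7·2 + 7·2 + 2·-1 + 1·2 + 4·1 + 1·1.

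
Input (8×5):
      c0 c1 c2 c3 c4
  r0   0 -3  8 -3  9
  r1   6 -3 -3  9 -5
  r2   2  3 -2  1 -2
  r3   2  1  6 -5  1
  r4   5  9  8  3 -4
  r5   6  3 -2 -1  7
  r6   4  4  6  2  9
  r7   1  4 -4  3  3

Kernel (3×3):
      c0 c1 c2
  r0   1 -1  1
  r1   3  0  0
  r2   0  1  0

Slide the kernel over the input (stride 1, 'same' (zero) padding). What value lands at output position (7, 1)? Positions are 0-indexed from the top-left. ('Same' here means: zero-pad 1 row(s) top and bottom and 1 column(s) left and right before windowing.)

9

The receptive field on the zero-padded input at this output position is [4 4 6 / 1 4 -4 / 0 0 0]. Elementwise product with the kernel and sum: 4·1 + 4·-1 + 6·1 + 1·3 + 0·1.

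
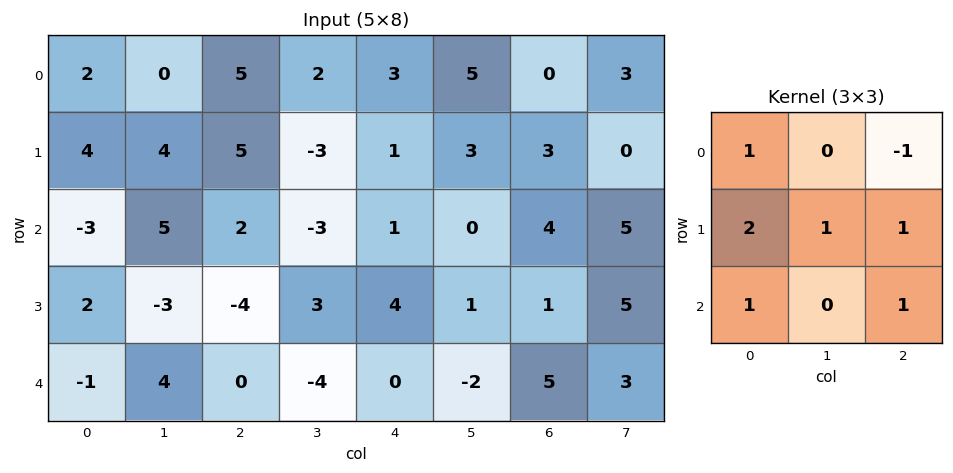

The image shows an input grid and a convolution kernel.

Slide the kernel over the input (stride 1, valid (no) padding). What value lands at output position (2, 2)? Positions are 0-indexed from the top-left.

The receptive field on the input at this output position is [2 -3 1 / -4 3 4 / 0 -4 0]. Elementwise product with the kernel and sum: 2·1 + 1·-1 + -4·2 + 3·1 + 4·1 + 0·1 + 0·1.

0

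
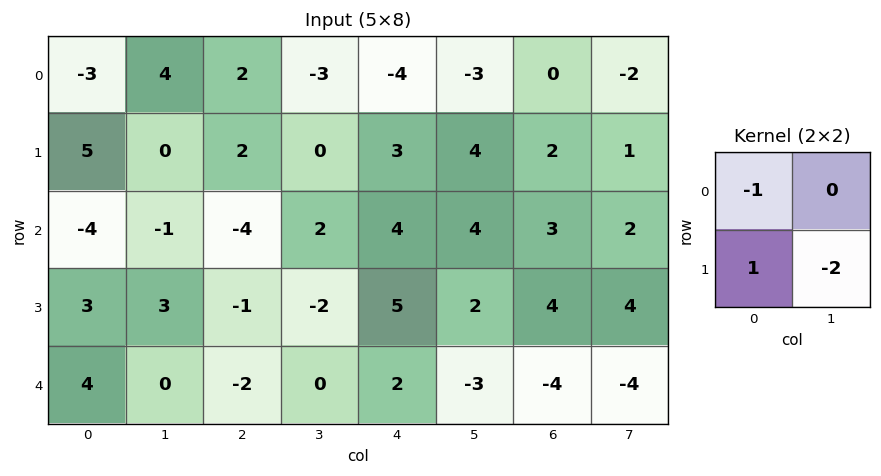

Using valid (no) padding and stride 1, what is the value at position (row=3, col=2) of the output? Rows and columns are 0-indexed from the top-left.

The receptive field on the input at this output position is [-1 -2 / -2 0]. Elementwise product with the kernel and sum: -1·-1 + -2·1 + 0·-2.

-1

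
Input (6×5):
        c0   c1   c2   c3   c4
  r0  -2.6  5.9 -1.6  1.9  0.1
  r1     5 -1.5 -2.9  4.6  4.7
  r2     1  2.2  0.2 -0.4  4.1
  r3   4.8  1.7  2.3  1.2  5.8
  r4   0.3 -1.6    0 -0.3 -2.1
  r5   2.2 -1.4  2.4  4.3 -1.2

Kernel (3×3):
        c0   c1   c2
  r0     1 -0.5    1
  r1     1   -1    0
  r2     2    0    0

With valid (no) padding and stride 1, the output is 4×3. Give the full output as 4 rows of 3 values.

Output[0,0]: The receptive field on the input at this output position is [-2.6 5.9 -1.6 / 5 -1.5 -2.9 / 1 2.2 0.2]. Elementwise product with the kernel and sum: -2.6·1 + 5.9·-0.5 + -1.6·1 + 5·1 + -1.5·-1 + 1·2.
Output[0,1]: The receptive field on the input at this output position is [5.9 -1.6 1.9 / -1.5 -2.9 4.6 / 2.2 0.2 -0.4]. Elementwise product with the kernel and sum: 5.9·1 + -1.6·-0.5 + 1.9·1 + -1.5·1 + -2.9·-1 + 2.2·2.

1.35 14.4 -9.55
11.25 9.95 4.7
3.8 -2.1 5.6
12.55 -2.65 12.6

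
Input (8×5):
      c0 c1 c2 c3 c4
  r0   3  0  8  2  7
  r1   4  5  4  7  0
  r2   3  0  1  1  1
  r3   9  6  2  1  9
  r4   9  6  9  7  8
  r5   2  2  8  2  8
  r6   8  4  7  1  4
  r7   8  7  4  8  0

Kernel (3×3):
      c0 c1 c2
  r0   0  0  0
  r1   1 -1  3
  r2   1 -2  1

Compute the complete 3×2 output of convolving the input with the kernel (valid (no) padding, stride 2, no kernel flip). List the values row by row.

15 -3
15 31
31 39

Output[0,0]: The receptive field on the input at this output position is [3 0 8 / 4 5 4 / 3 0 1]. Elementwise product with the kernel and sum: 4·1 + 5·-1 + 4·3 + 3·1 + 0·-2 + 1·1.
Output[0,1]: The receptive field on the input at this output position is [8 2 7 / 4 7 0 / 1 1 1]. Elementwise product with the kernel and sum: 4·1 + 7·-1 + 0·3 + 1·1 + 1·-2 + 1·1.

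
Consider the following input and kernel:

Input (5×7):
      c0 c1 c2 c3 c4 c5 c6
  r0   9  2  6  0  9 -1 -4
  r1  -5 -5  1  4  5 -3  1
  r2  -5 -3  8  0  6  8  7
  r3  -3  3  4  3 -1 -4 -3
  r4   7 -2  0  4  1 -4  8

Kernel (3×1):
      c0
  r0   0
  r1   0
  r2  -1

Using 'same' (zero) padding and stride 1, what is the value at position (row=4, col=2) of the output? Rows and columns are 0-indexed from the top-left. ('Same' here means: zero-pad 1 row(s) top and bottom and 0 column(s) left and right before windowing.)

The receptive field on the zero-padded input at this output position is [4 / 0 / 0]. Elementwise product with the kernel and sum: 0·-1.

0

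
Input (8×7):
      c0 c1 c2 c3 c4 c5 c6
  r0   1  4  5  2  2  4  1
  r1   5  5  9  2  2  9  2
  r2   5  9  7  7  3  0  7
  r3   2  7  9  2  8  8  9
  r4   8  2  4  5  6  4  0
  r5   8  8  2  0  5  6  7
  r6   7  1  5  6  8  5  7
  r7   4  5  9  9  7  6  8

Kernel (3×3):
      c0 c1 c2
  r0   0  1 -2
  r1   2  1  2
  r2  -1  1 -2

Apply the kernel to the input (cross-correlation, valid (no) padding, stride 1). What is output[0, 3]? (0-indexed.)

14

The receptive field on the input at this output position is [2 2 4 / 2 2 9 / 7 3 0]. Elementwise product with the kernel and sum: 2·1 + 4·-2 + 2·2 + 2·1 + 9·2 + 7·-1 + 3·1 + 0·-2.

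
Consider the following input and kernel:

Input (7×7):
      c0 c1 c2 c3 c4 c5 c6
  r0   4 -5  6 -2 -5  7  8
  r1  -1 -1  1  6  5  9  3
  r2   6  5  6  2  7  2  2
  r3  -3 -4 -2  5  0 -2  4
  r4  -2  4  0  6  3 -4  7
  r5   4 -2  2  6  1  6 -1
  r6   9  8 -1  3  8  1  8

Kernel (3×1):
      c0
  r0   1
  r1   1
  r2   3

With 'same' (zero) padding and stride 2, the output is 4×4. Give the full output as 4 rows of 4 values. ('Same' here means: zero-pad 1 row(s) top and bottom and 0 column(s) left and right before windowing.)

Output[0,0]: The receptive field on the zero-padded input at this output position is [0 / 4 / -1]. Elementwise product with the kernel and sum: 0·1 + 4·1 + -1·3.
Output[0,1]: The receptive field on the zero-padded input at this output position is [0 / 6 / 1]. Elementwise product with the kernel and sum: 0·1 + 6·1 + 1·3.

1 9 10 17
-4 1 12 17
7 4 6 8
13 1 9 7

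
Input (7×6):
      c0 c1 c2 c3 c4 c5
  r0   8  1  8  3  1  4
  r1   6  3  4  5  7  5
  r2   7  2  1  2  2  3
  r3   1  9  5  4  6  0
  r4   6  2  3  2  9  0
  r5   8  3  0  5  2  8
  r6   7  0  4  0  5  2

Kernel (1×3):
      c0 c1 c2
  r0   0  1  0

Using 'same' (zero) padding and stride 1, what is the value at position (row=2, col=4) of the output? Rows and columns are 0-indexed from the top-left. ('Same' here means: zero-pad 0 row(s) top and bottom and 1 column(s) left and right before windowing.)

2

The receptive field on the zero-padded input at this output position is [2 2 3]. Elementwise product with the kernel and sum: 2·1.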